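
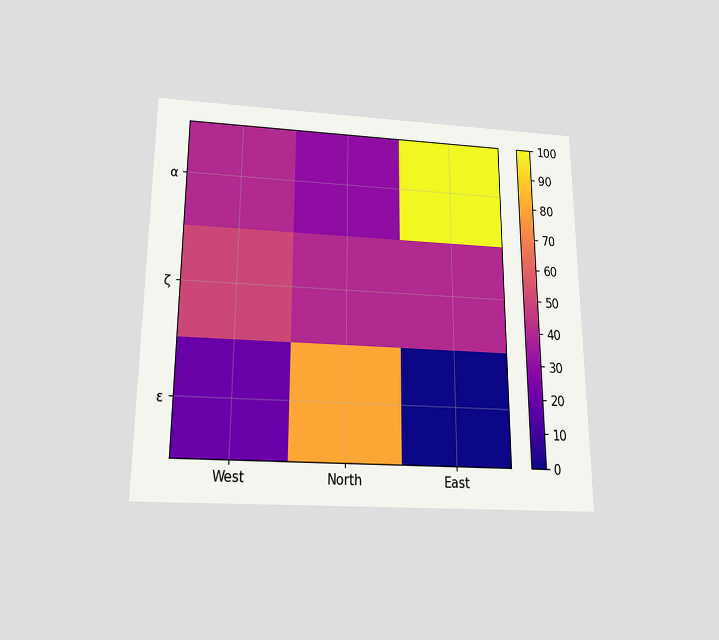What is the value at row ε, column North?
The chart is viewed slightly from below. Matching cell (ε, North) against the colorbar gives 80.

80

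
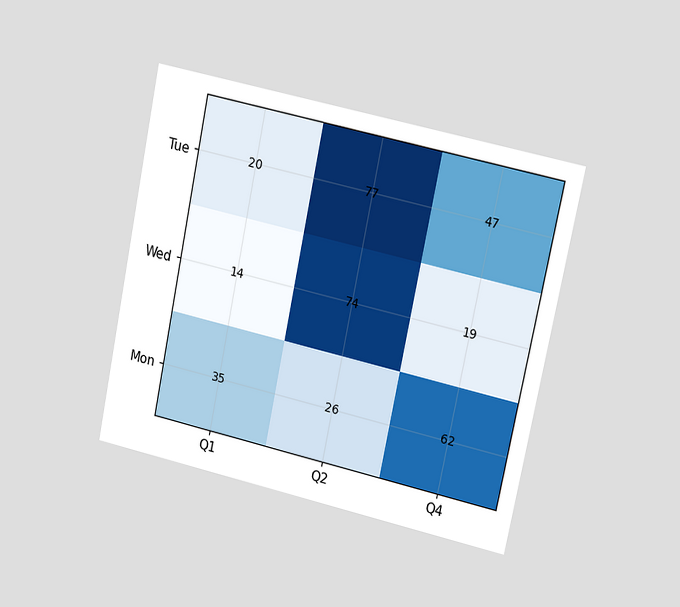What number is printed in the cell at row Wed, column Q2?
74

The chart is tilted about 12° clockwise and viewed slightly from the right. The (Wed, Q2) cell reads 74.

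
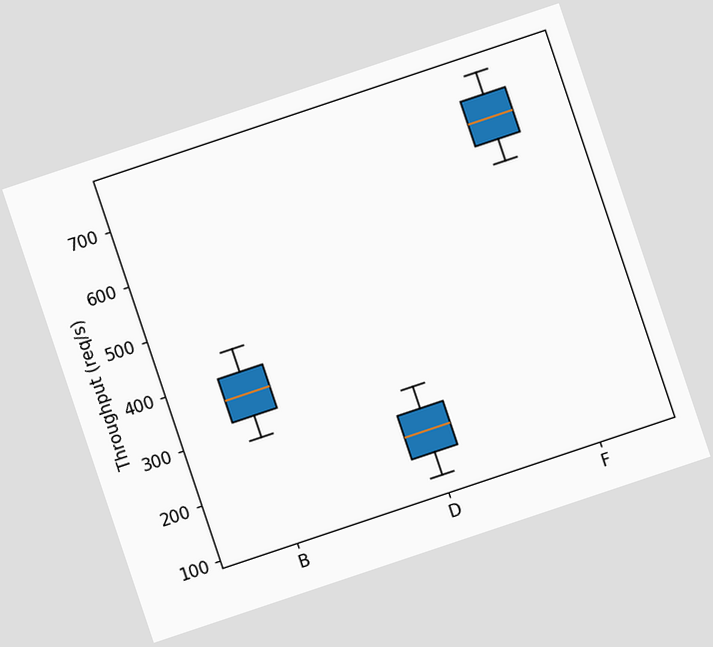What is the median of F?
680req/s

The chart is tilted about 19° counter-clockwise. The median line in the F box sits at 680req/s.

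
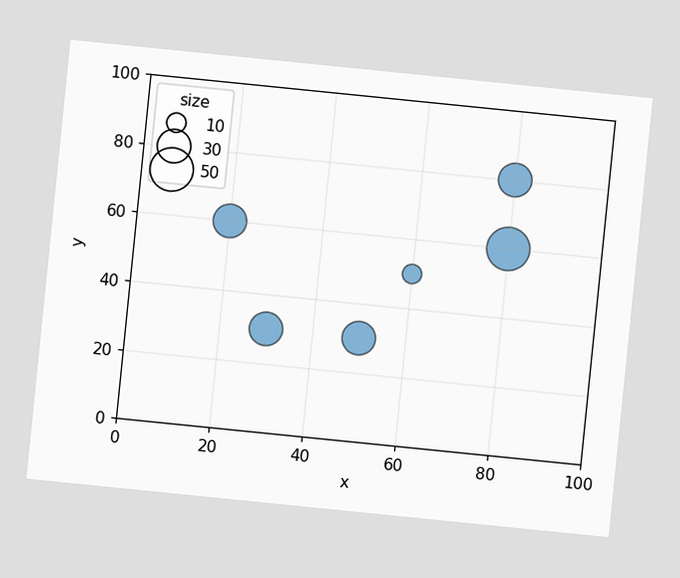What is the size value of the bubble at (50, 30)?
30

The chart is tilted about 6° clockwise. Matching the bubble at (50, 30) against the size legend gives 30.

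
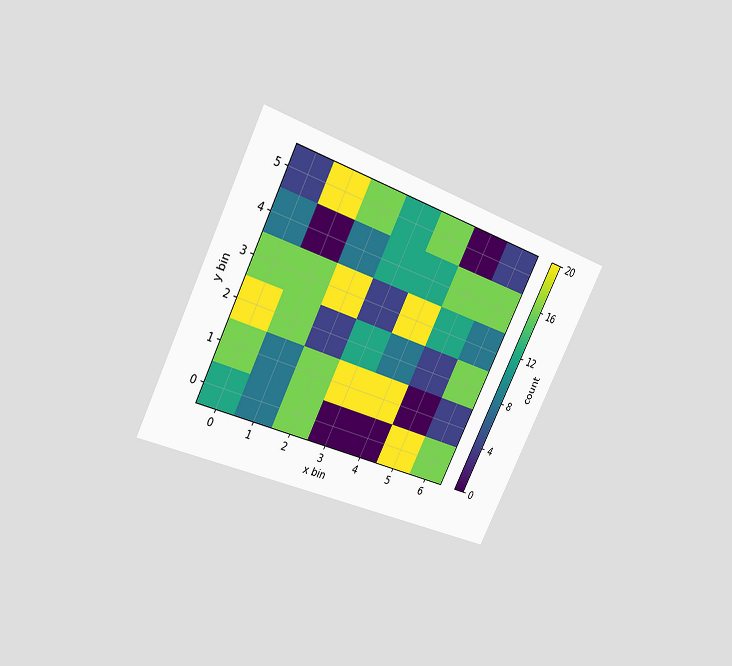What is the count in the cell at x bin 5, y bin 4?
16

The chart is tilted about 27° clockwise and viewed at a slight angle. Matching the cell (5, 4) against the colorbar gives 16.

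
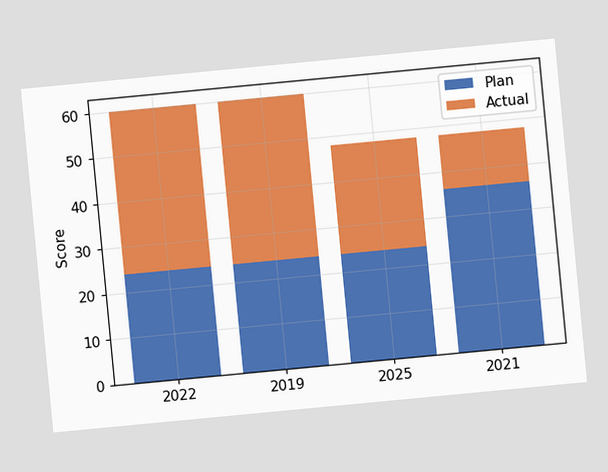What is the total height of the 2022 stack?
60

The chart is tilted about 5° counter-clockwise. The 2022 stack's top reaches 60 on the y-axis.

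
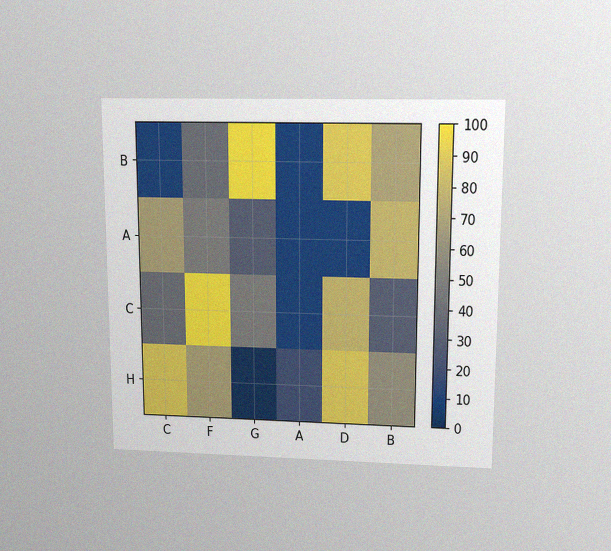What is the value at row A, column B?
The chart is viewed slightly from above, with some photo noise. Matching cell (A, B) against the colorbar gives 80.

80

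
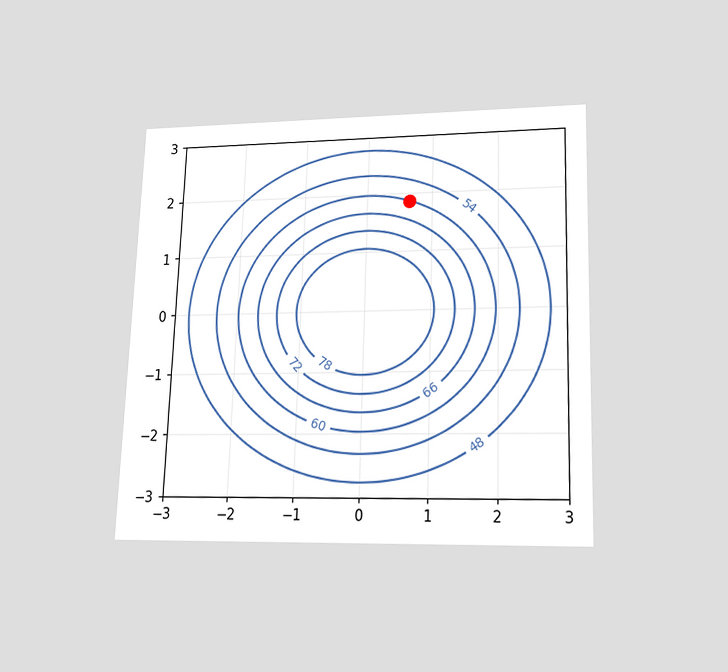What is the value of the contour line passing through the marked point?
The chart is viewed slightly from below. The marked point sits on the contour labelled 60.

60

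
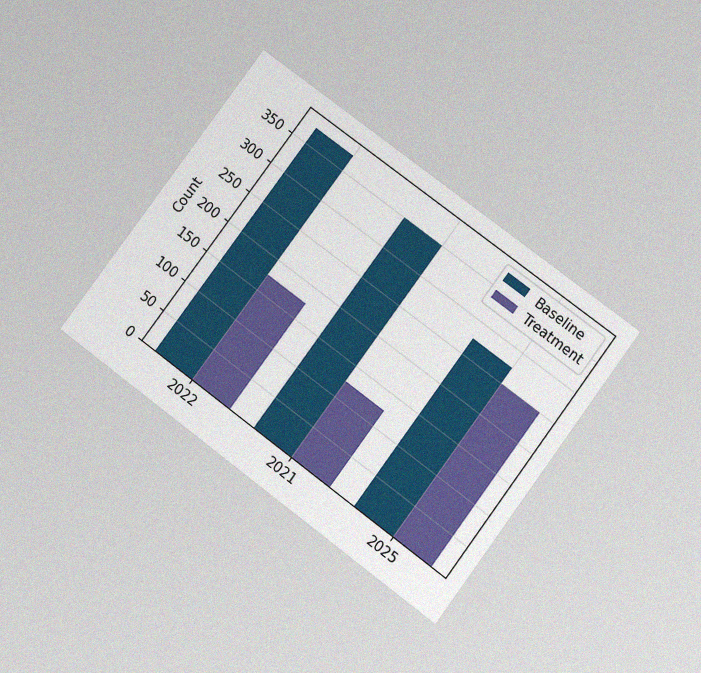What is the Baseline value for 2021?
350

The chart is tilted about 37° clockwise and viewed slightly from below, with some photo noise. The Baseline bar at 2021 reaches 350 on the y-axis.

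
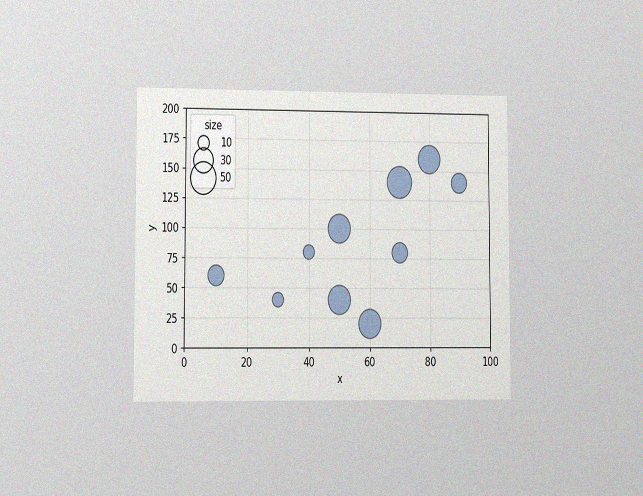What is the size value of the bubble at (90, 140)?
20

The chart is viewed at a slight angle, with some photo noise. Matching the bubble at (90, 140) against the size legend gives 20.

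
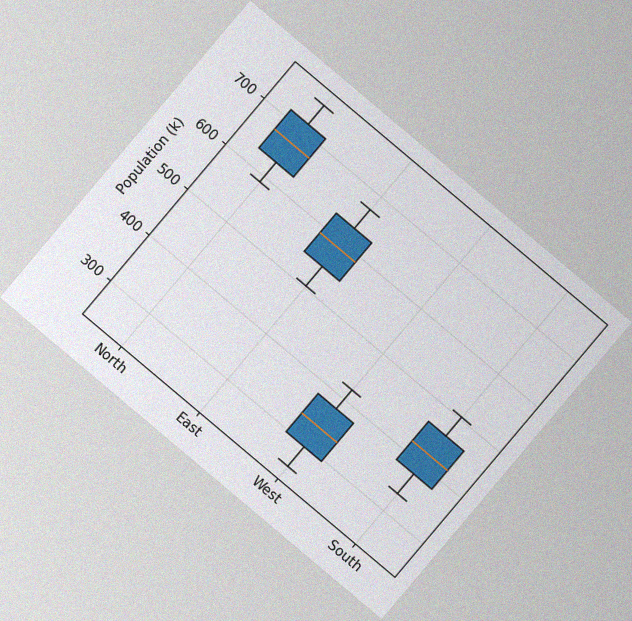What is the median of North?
The chart is tilted about 40° clockwise, with some photo noise. The median line in the North box sits at 672k.

672k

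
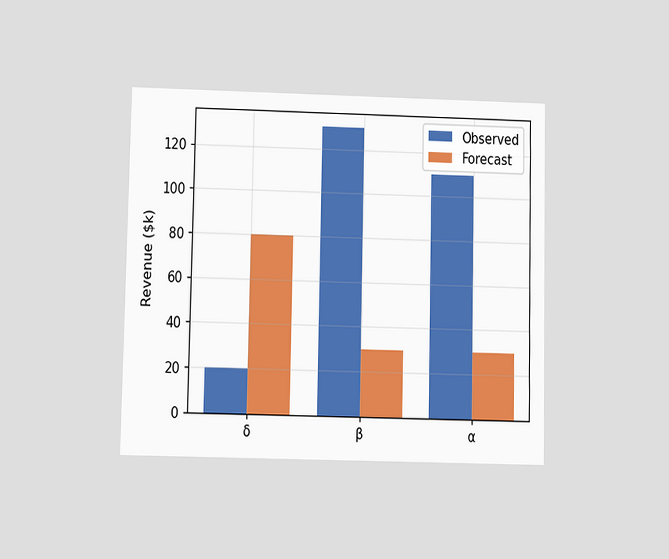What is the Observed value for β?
$130k

The chart is viewed at a slight angle. The Observed bar at β reaches $130k on the y-axis.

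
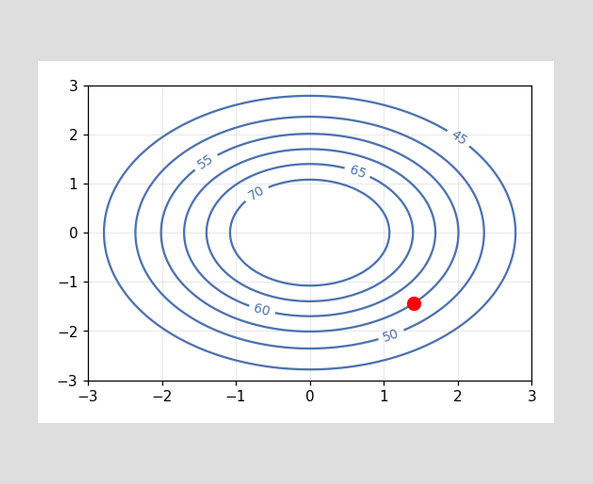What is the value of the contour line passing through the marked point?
55

The marked point sits on the contour labelled 55.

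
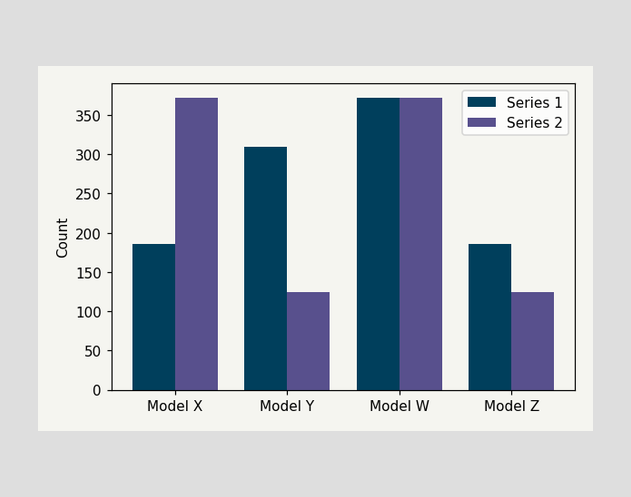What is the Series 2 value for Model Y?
The Series 2 bar at Model Y reaches 124 on the y-axis.

124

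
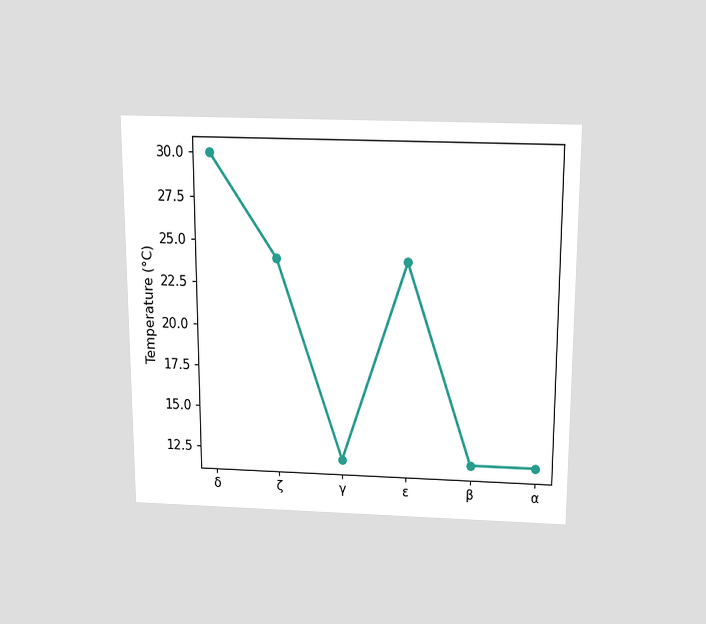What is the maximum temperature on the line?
30°C

The chart is viewed slightly from above. The highest point is at δ, and reading across to the y-axis gives 30°C.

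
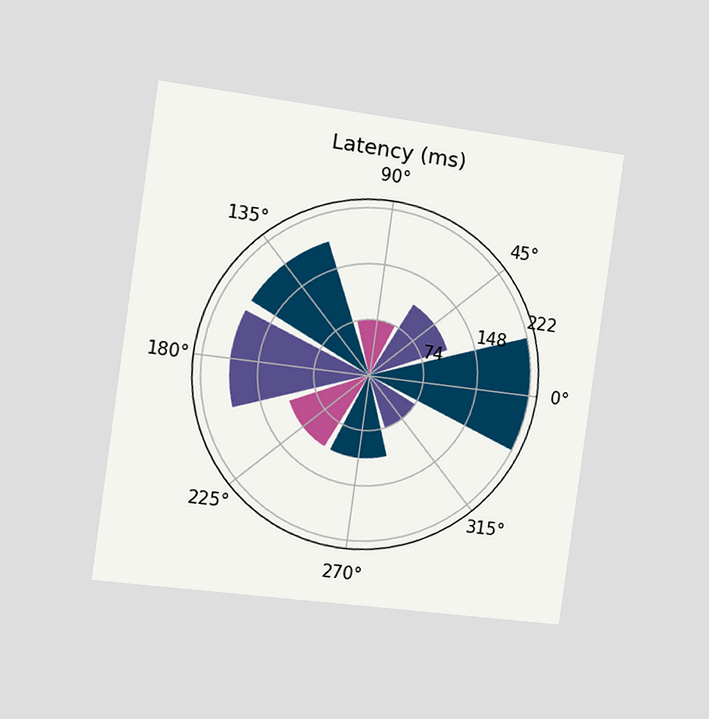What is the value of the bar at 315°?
74ms

The chart is tilted about 8° clockwise and viewed slightly from the left. The bar at 315° reaches 74ms on the radial axis.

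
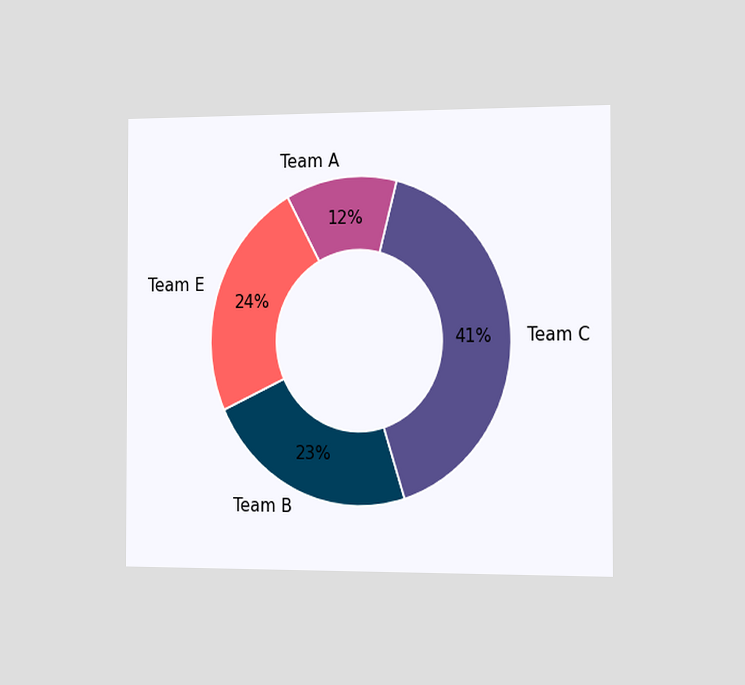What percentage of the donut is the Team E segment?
The chart is viewed slightly from the right. The Team E segment takes up 24% of the ring.

24%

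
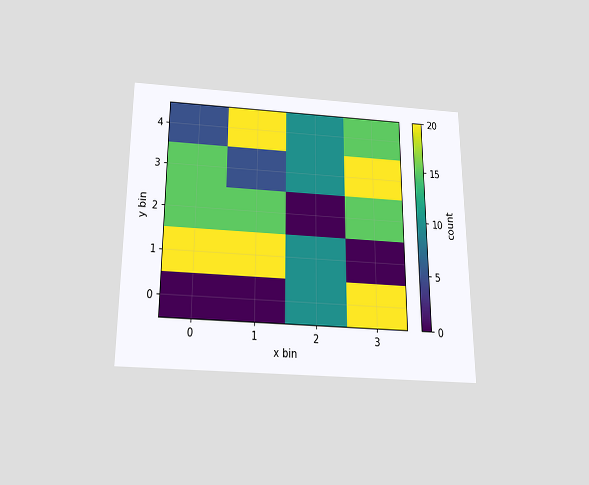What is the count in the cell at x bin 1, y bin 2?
15

The chart is viewed slightly from below. Matching the cell (1, 2) against the colorbar gives 15.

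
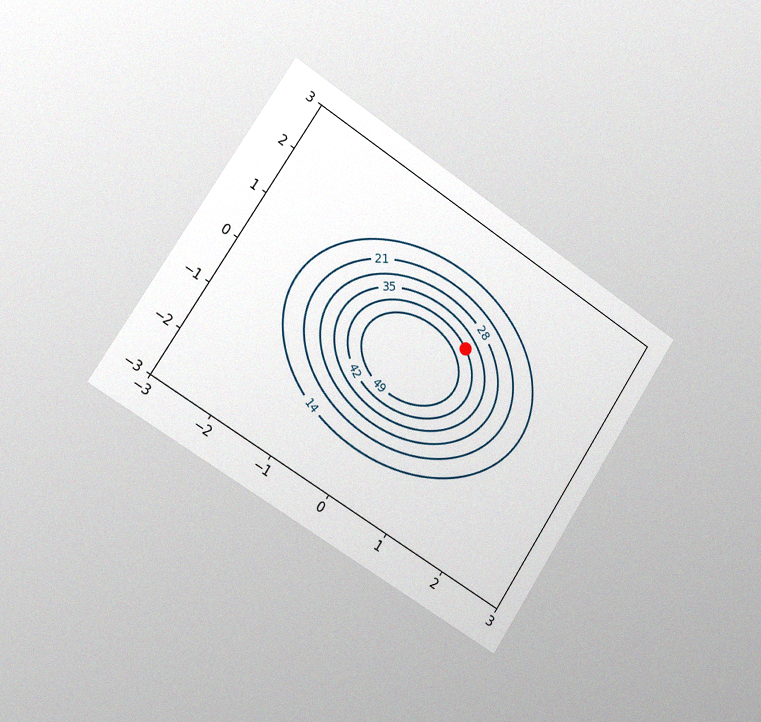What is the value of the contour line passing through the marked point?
The chart is tilted about 33° clockwise and viewed slightly from the left, with some photo noise. The marked point sits on the contour labelled 42.

42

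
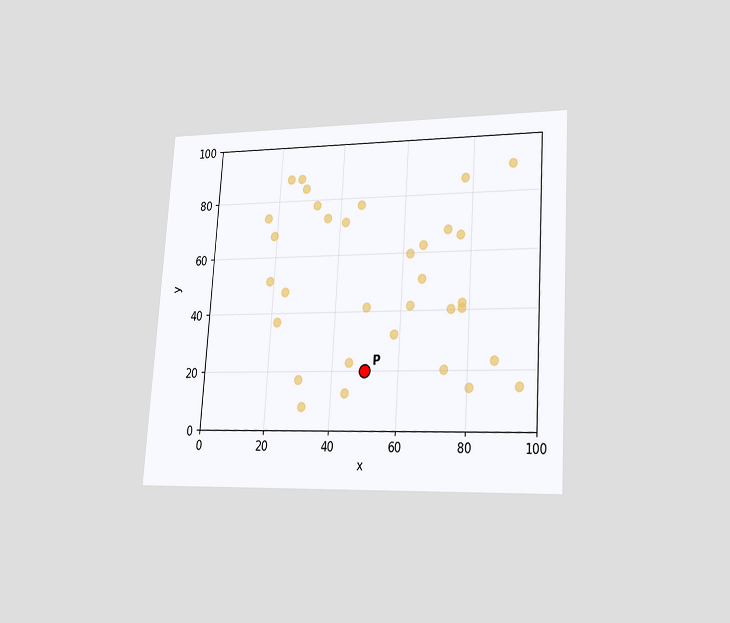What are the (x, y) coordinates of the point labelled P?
The chart is tilted about 4° clockwise and viewed at a slight angle. Following the gridlines from P to each axis, P sits at (50, 20).

(50, 20)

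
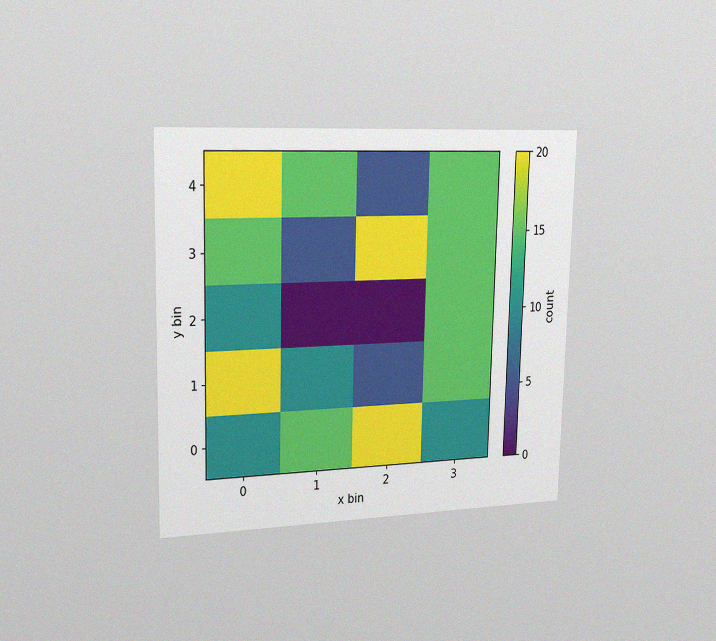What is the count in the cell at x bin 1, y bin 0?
The chart is viewed slightly from the left, with some photo noise. Matching the cell (1, 0) against the colorbar gives 15.

15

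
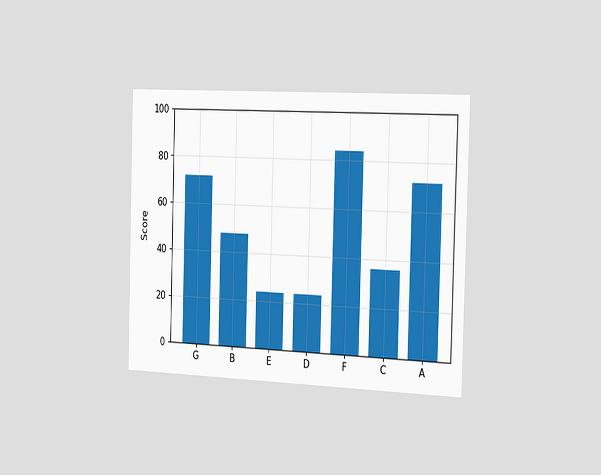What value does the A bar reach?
The chart is viewed slightly from the right. Reading along the chart's y-axis, the A bar reaches 72.

72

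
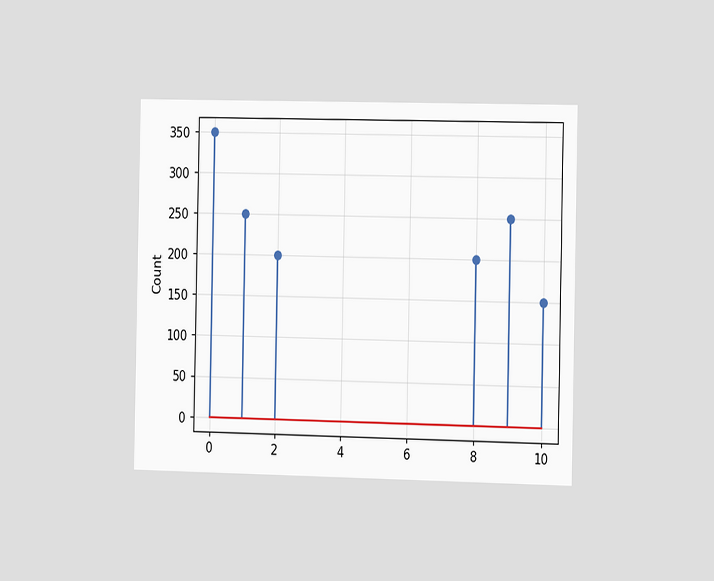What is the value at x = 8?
200

The chart is viewed slightly from the right. The stem at x=8 reaches 200.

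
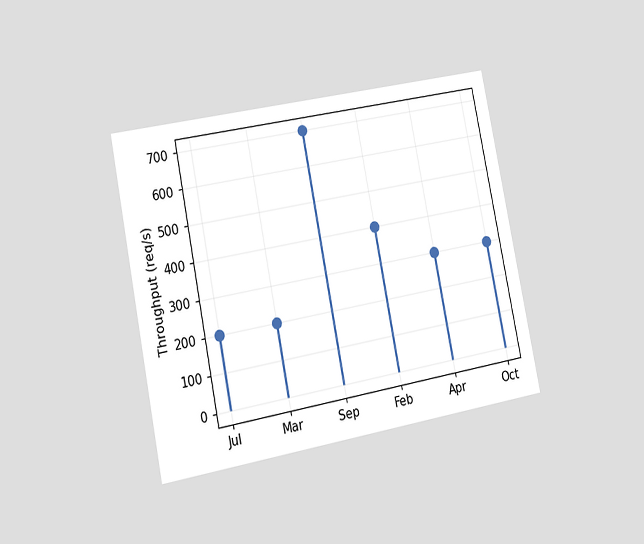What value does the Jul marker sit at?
The chart is tilted about 11° counter-clockwise and viewed slightly from the left. The Jul marker sits at 200req/s.

200req/s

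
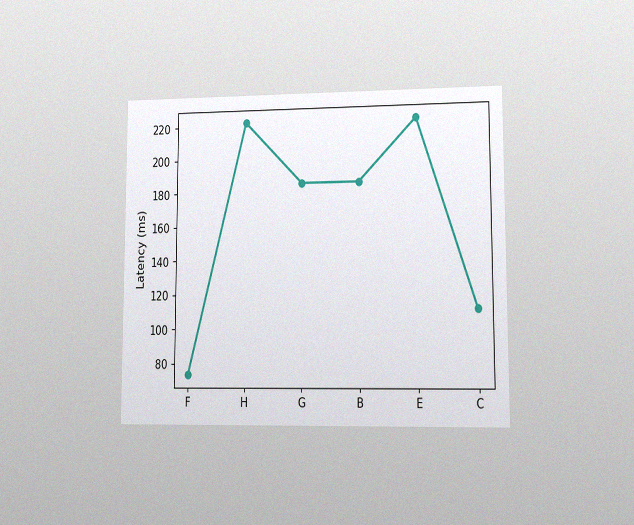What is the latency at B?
185ms

The chart is viewed at a slight angle, with some photo noise. At B, the line is at 185ms.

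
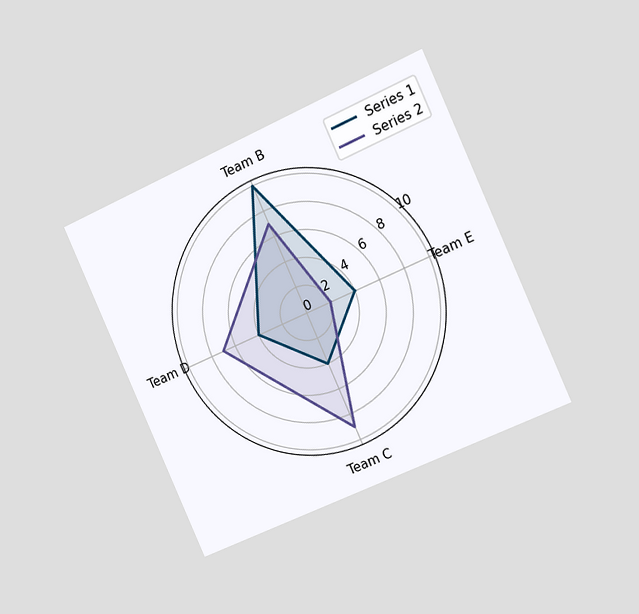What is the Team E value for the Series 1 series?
The chart is tilted about 24° counter-clockwise and viewed slightly from the right. On the Team E axis, Series 1 reaches 4.

4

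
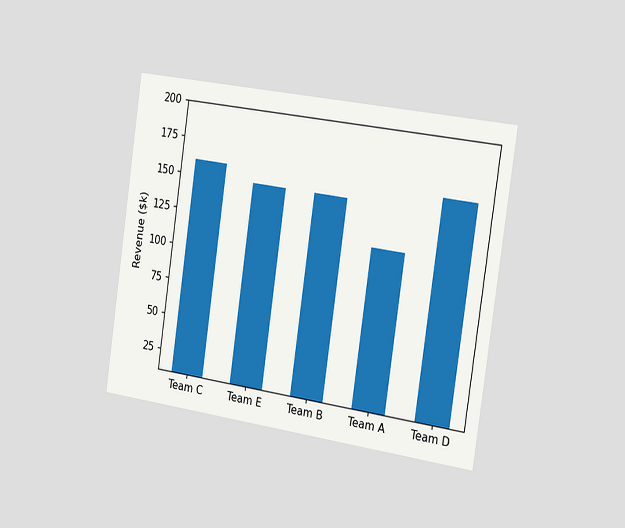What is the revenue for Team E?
$150k

The chart is tilted about 8° clockwise and viewed slightly from the right. Reading along the chart's y-axis, the Team E bar reaches $150k.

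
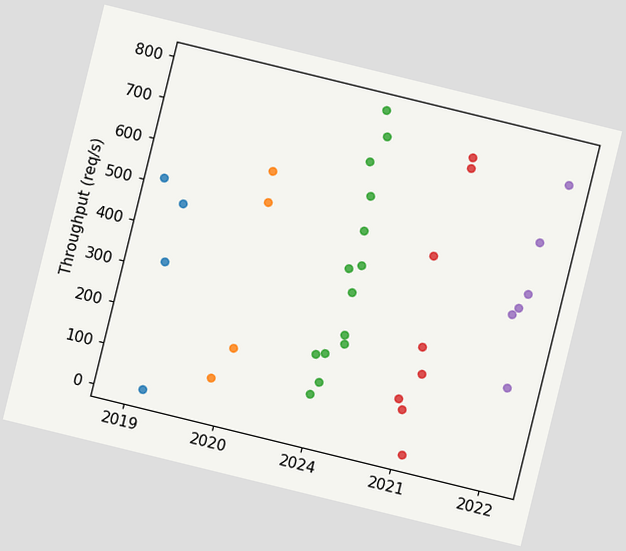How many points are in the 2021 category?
The chart is tilted about 14° clockwise. Counting the markers in the 2021 column gives 8.

8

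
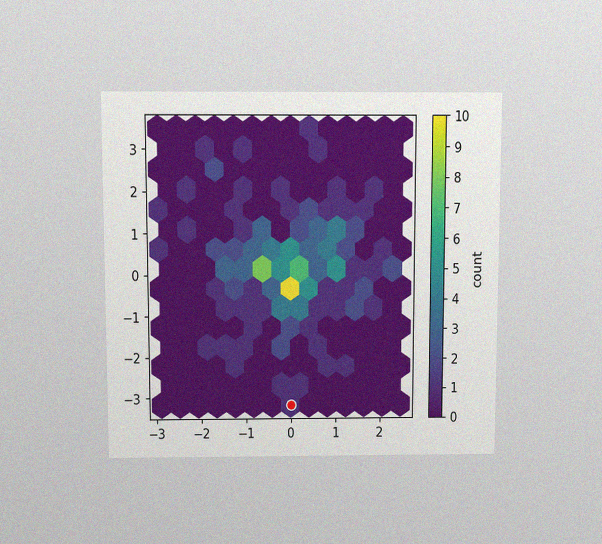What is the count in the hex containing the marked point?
1

The chart is viewed slightly from above, with some photo noise. The marked hex reads 1 on the colorbar.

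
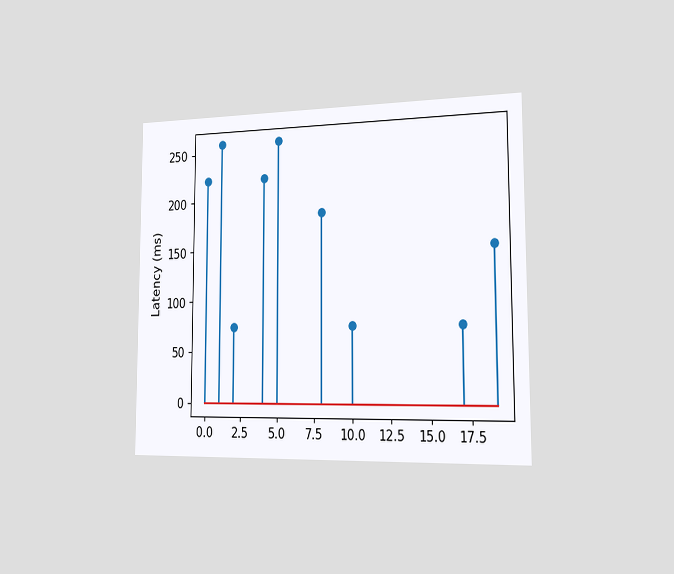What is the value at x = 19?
148ms

The chart is viewed slightly from the right. The stem at x=19 reaches 148ms.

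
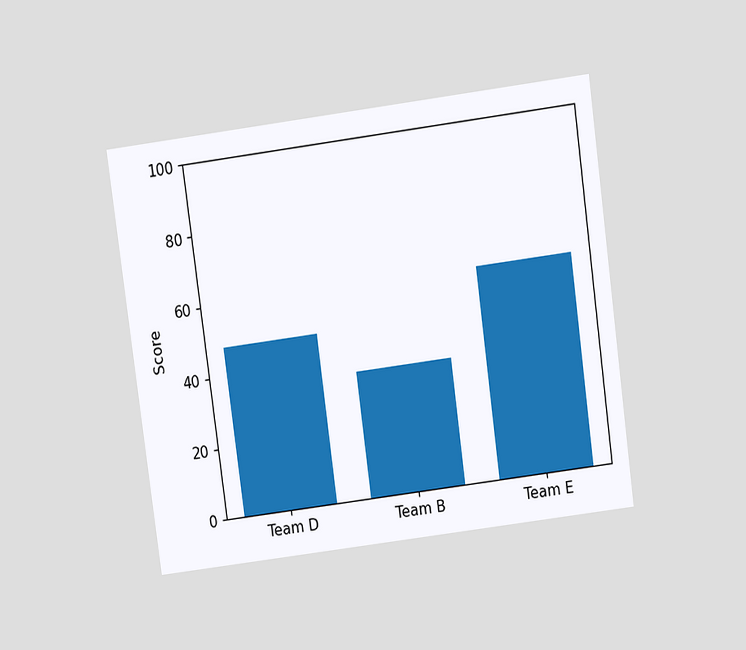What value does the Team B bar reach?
The chart is tilted about 8° counter-clockwise and viewed slightly from above. Reading along the chart's y-axis, the Team B bar reaches 36.

36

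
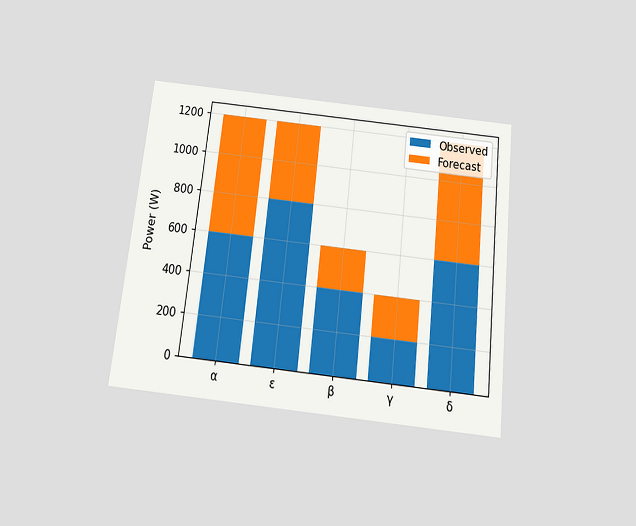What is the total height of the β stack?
600W

The chart is tilted about 6° clockwise and viewed slightly from below. The β stack's top reaches 600W on the y-axis.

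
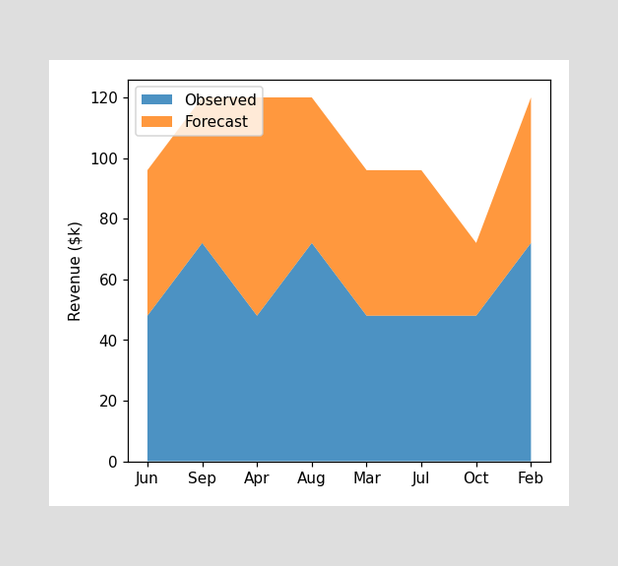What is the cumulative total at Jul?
$96k

The stacked total at Jul reaches $96k.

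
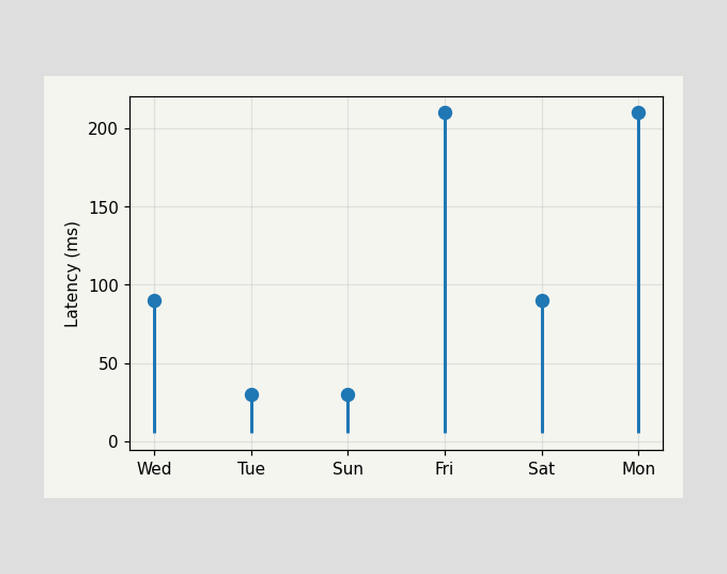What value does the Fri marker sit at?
The Fri marker sits at 210ms.

210ms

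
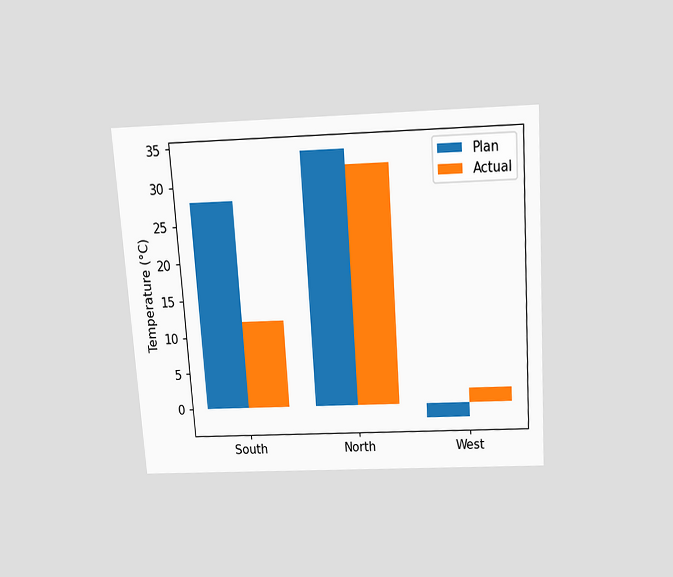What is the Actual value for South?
The chart is tilted about 4° counter-clockwise and viewed slightly from above. The Actual bar at South reaches 12°C on the y-axis.

12°C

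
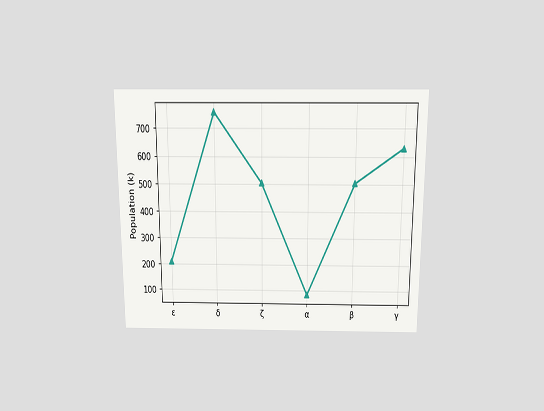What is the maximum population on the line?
756k

The chart is viewed slightly from above. The highest point is at δ, and reading across to the y-axis gives 756k.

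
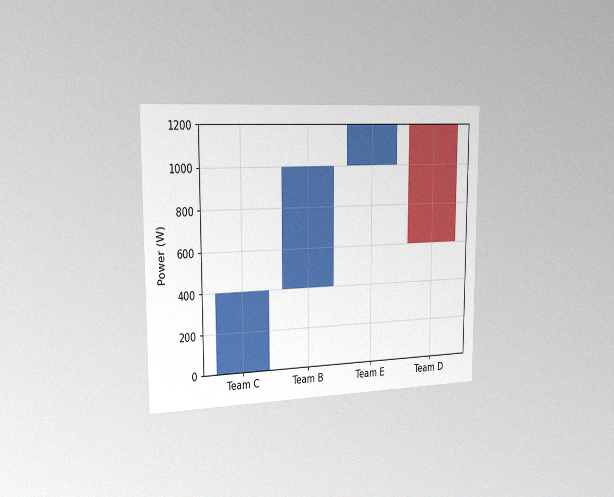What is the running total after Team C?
The chart is viewed slightly from the left, with some photo noise. After Team C the running total reaches 400W.

400W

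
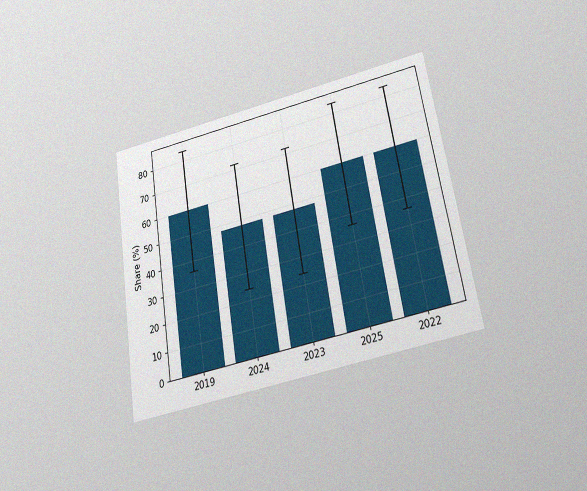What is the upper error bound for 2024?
The chart is tilted about 9° counter-clockwise and viewed slightly from below, with some photo noise. The 2024 bar's upper whisker reaches 72%.

72%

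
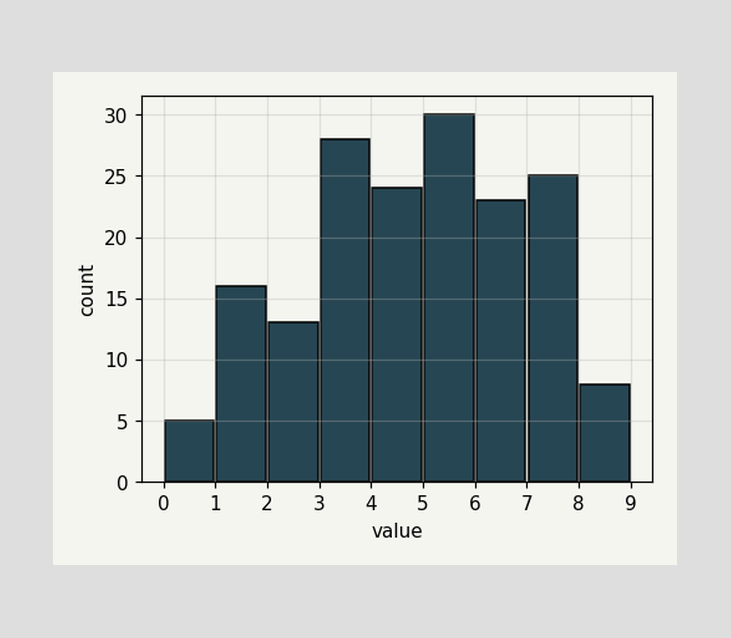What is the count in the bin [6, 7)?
The [6, 7) bin has height 23.

23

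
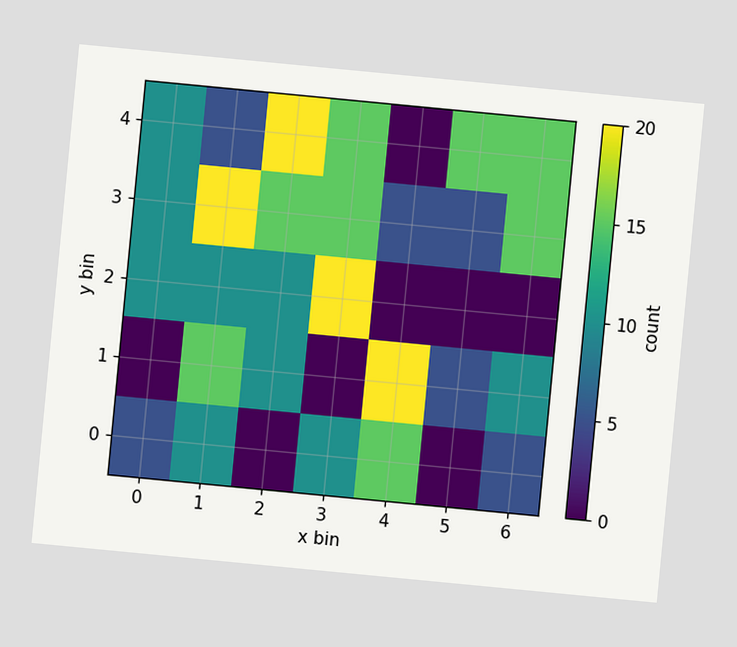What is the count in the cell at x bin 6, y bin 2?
0

The chart is tilted about 5° clockwise. Matching the cell (6, 2) against the colorbar gives 0.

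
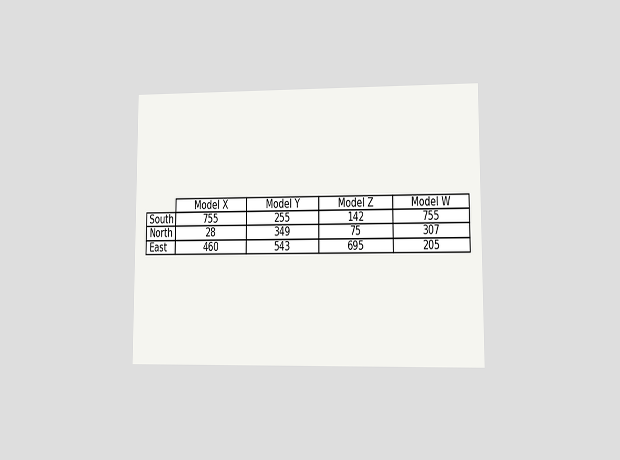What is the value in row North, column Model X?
The chart is viewed at a slight angle. The (North, Model X) cell reads 28.

28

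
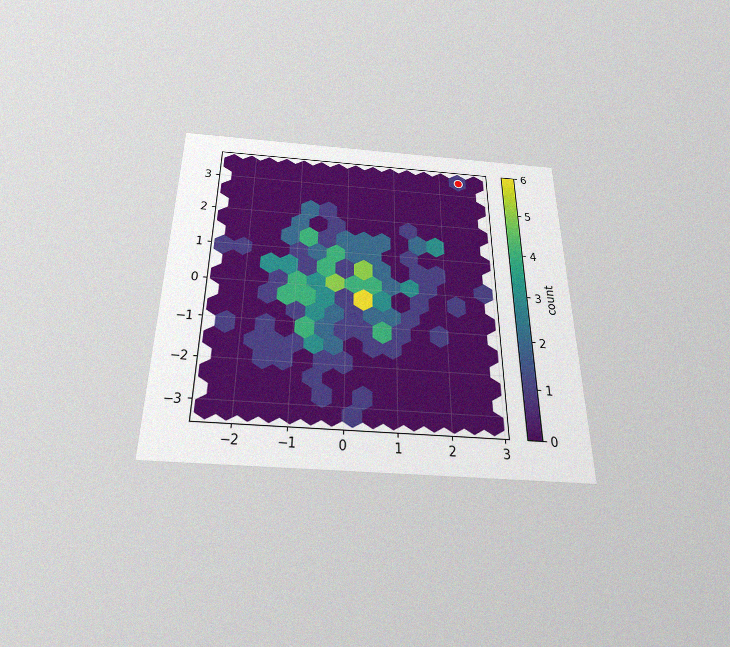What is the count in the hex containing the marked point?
1

The chart is viewed slightly from below, with some photo noise. The marked hex reads 1 on the colorbar.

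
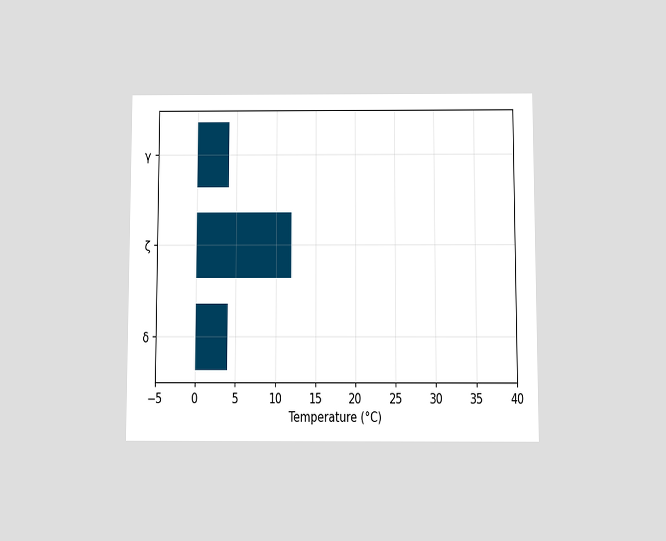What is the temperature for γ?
4°C

The chart is viewed at a slight angle. Reading along the chart's x-axis, the γ bar reaches 4°C.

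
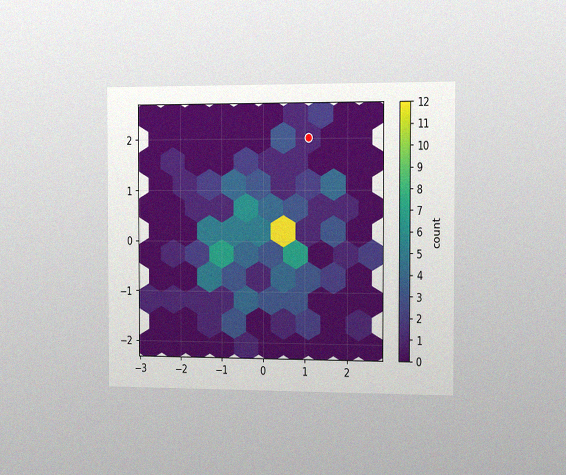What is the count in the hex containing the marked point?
The chart is viewed slightly from the right, with some photo noise. The marked hex reads 1 on the colorbar.

1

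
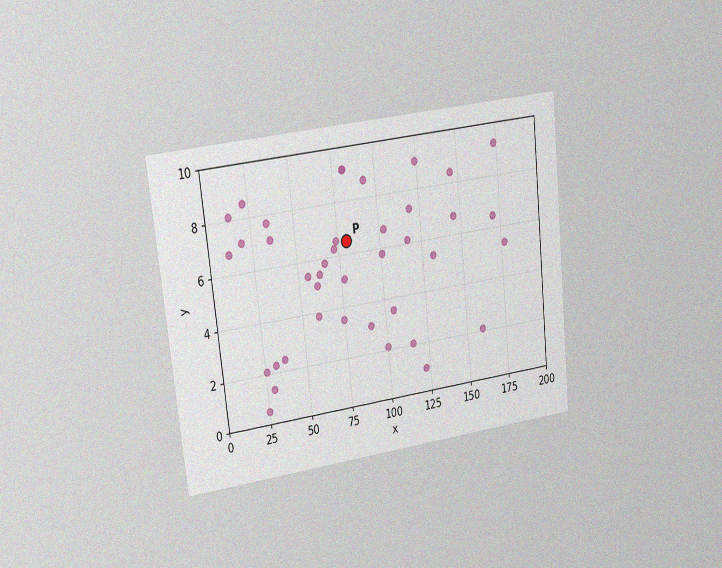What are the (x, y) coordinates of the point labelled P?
The chart is tilted about 6° counter-clockwise and viewed at a slight angle, with some photo noise. Following the gridlines from P to each axis, P sits at (80, 6.5).

(80, 6.5)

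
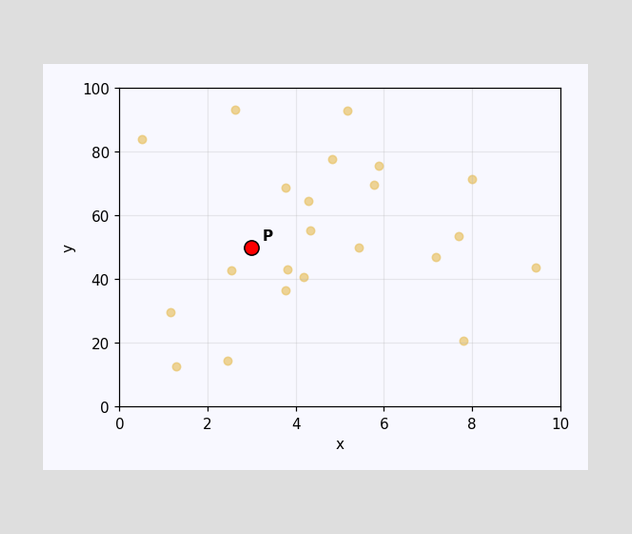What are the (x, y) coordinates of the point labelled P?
Following the gridlines from P to each axis, P sits at (3, 50).

(3, 50)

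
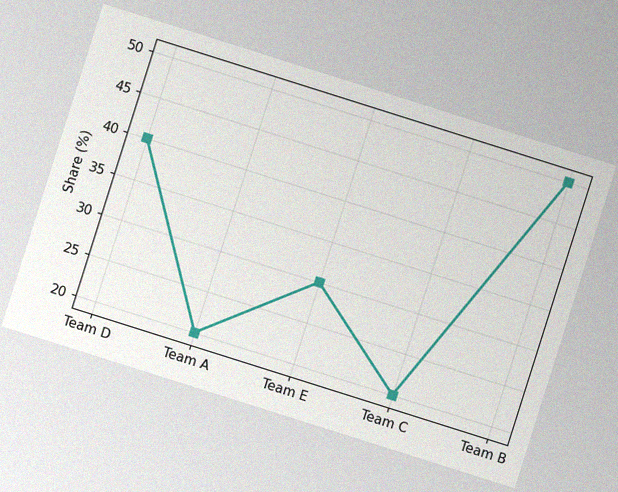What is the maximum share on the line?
The chart is tilted about 18° clockwise, with some photo noise. The highest point is at Team B, and reading across to the y-axis gives 50%.

50%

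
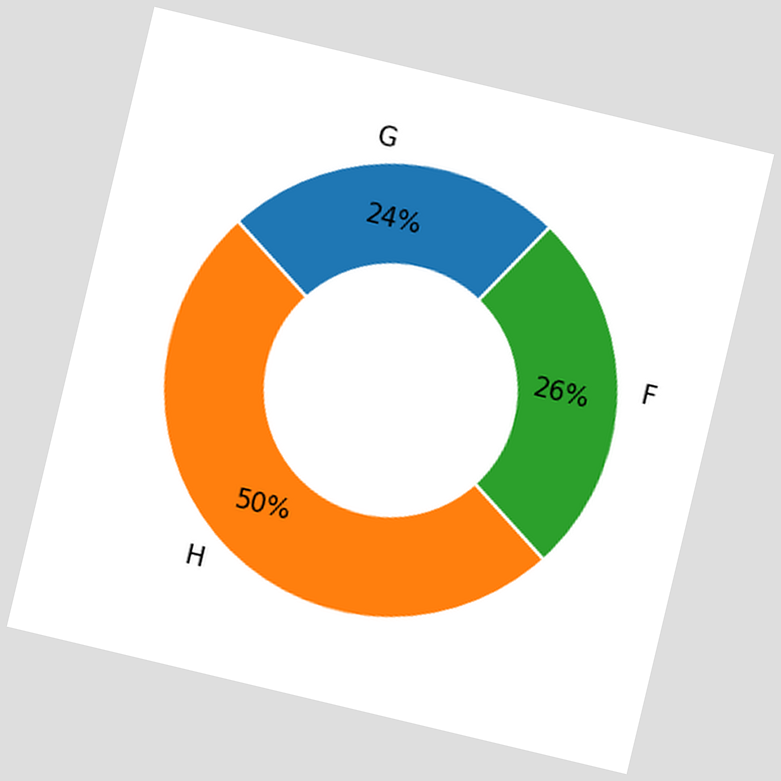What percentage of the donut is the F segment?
26%

The chart is tilted about 13° clockwise. The F segment takes up 26% of the ring.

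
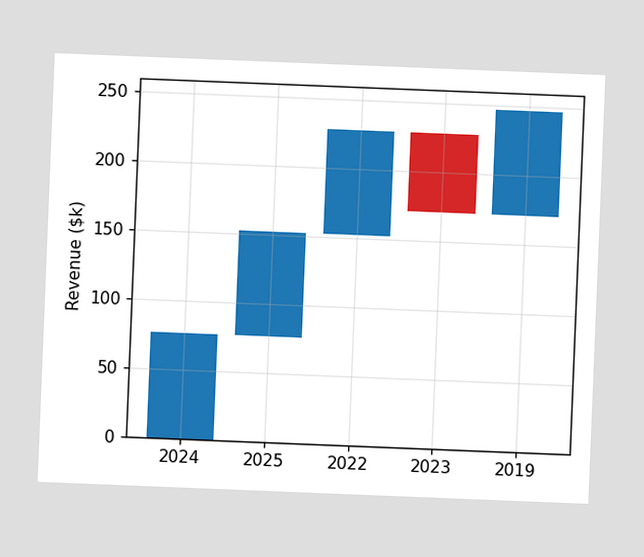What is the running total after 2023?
The chart is tilted about 2° clockwise. After 2023 the running total reaches $171k.

$171k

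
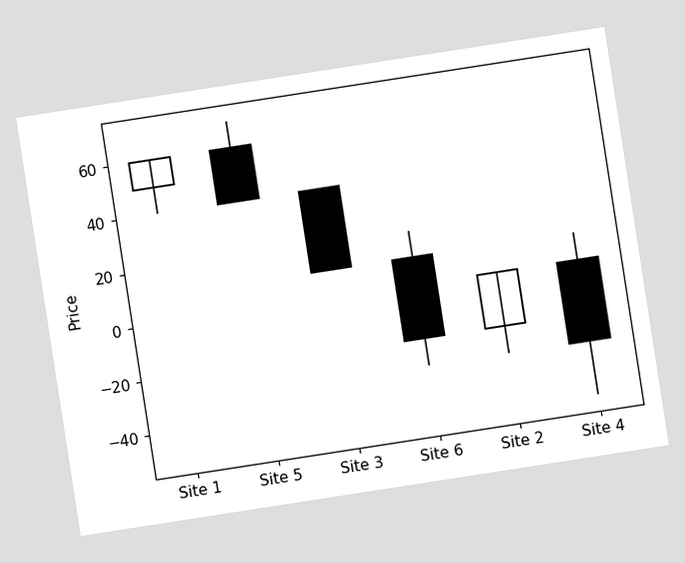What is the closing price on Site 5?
The chart is tilted about 9° counter-clockwise. The Site 5 candle closes at 40.

40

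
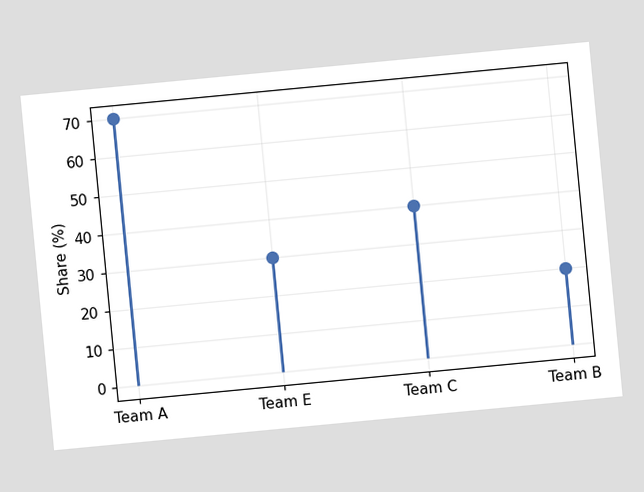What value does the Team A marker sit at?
70%

The chart is tilted about 5° counter-clockwise. The Team A marker sits at 70%.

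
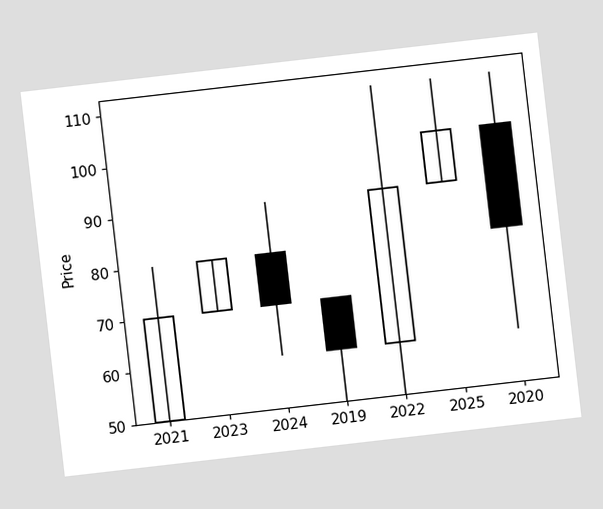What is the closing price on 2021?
The chart is tilted about 7° counter-clockwise. The 2021 candle closes at 70.

70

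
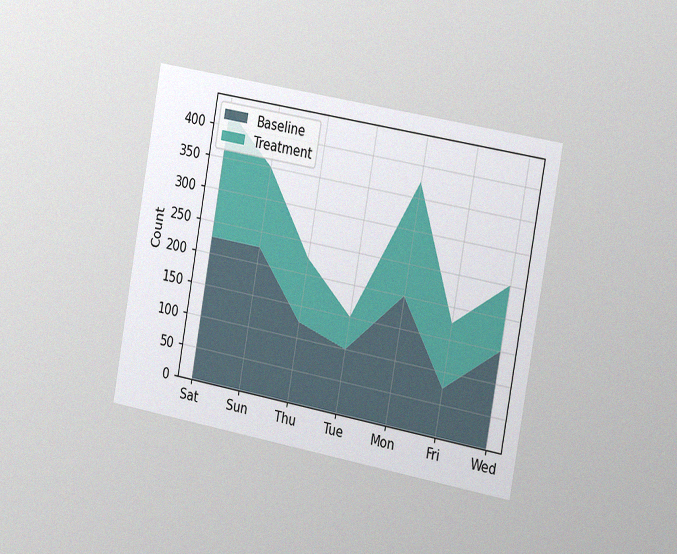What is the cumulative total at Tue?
150

The chart is tilted about 10° clockwise and viewed slightly from the right, with some photo noise. The stacked total at Tue reaches 150.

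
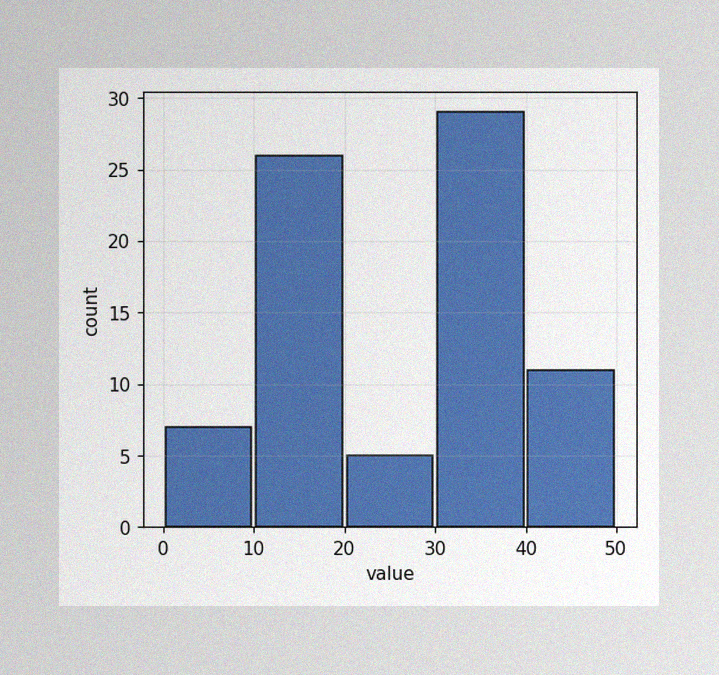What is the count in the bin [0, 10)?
The image has some photo noise and uneven lighting. The [0, 10) bin has height 7.

7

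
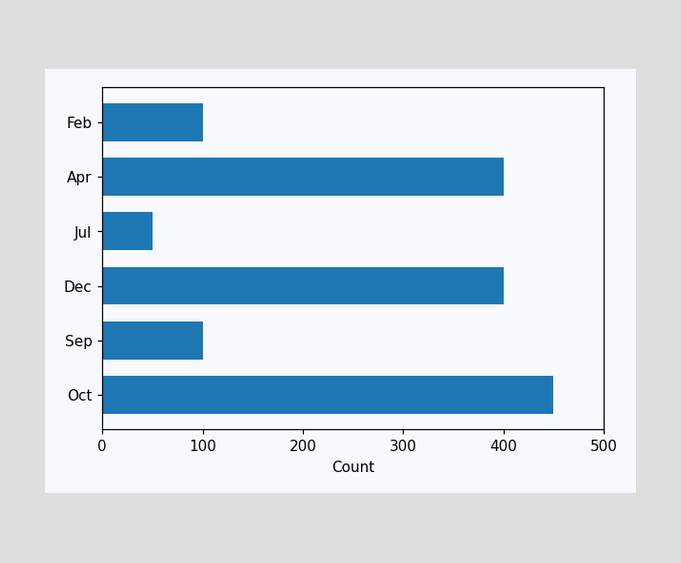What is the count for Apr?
400

Reading along the chart's x-axis, the Apr bar reaches 400.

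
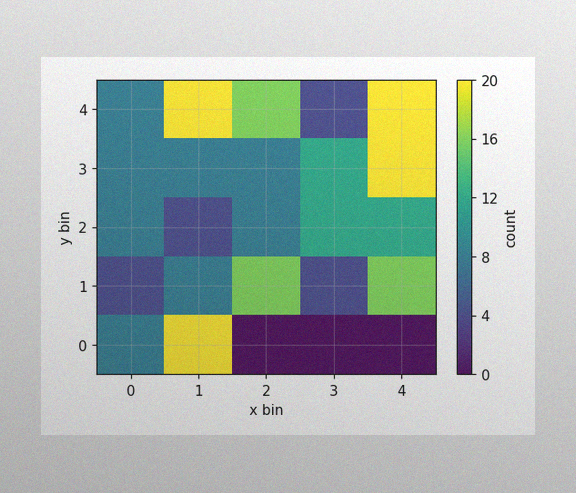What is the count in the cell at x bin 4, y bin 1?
16

The image has some photo noise and uneven lighting. Matching the cell (4, 1) against the colorbar gives 16.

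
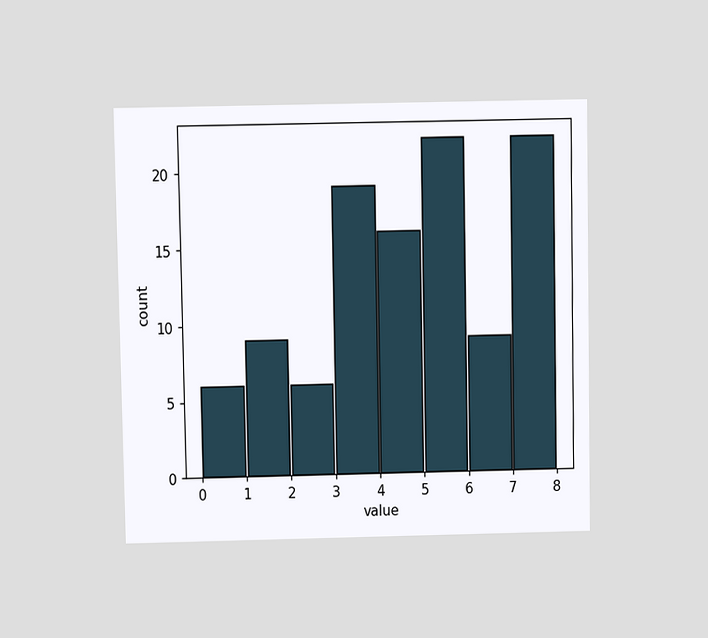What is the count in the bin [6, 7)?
The chart is viewed at a slight angle. The [6, 7) bin has height 9.

9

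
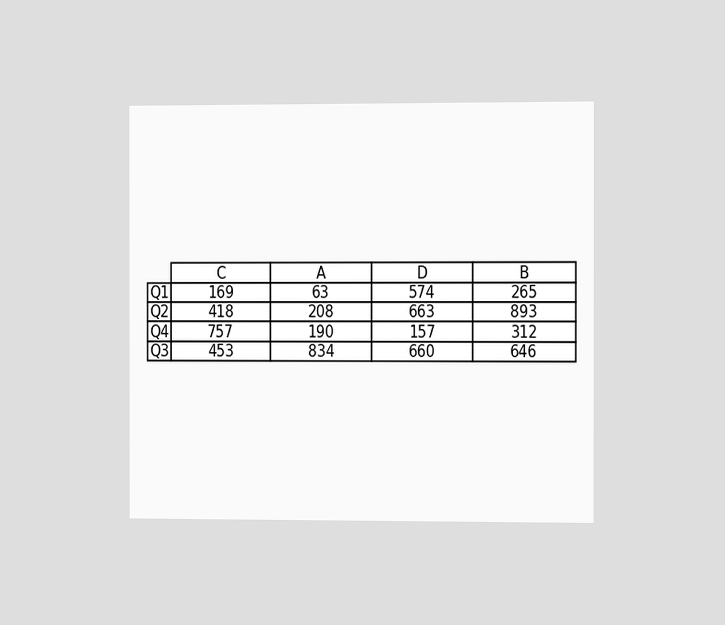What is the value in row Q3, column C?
453

The chart is viewed slightly from the right. The (Q3, C) cell reads 453.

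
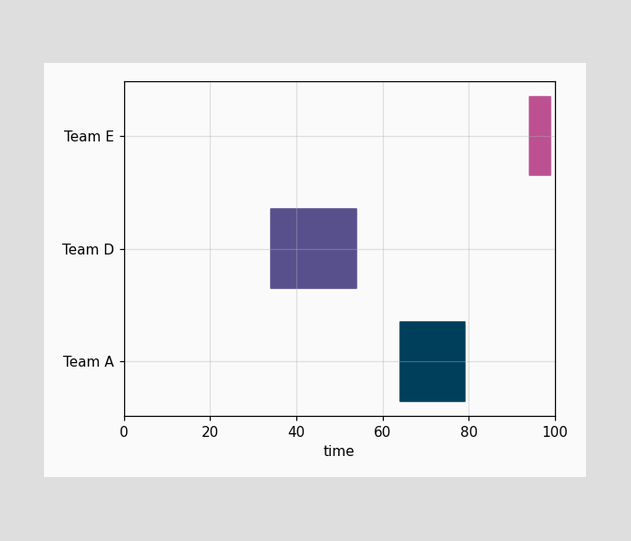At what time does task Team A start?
64

The Team A bar begins at t=64.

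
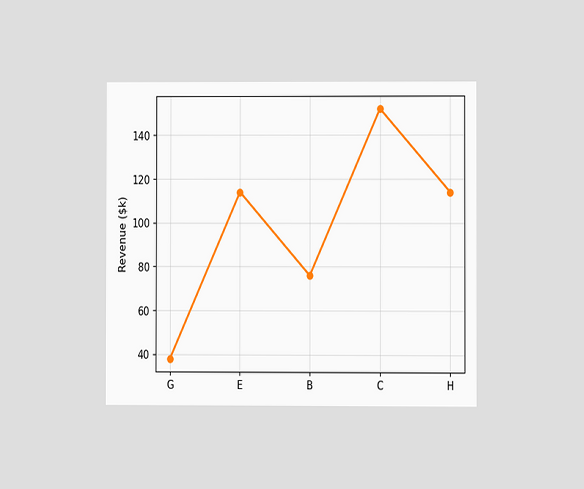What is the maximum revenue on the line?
$152k

The chart is viewed at a slight angle. The highest point is at C, and reading across to the y-axis gives $152k.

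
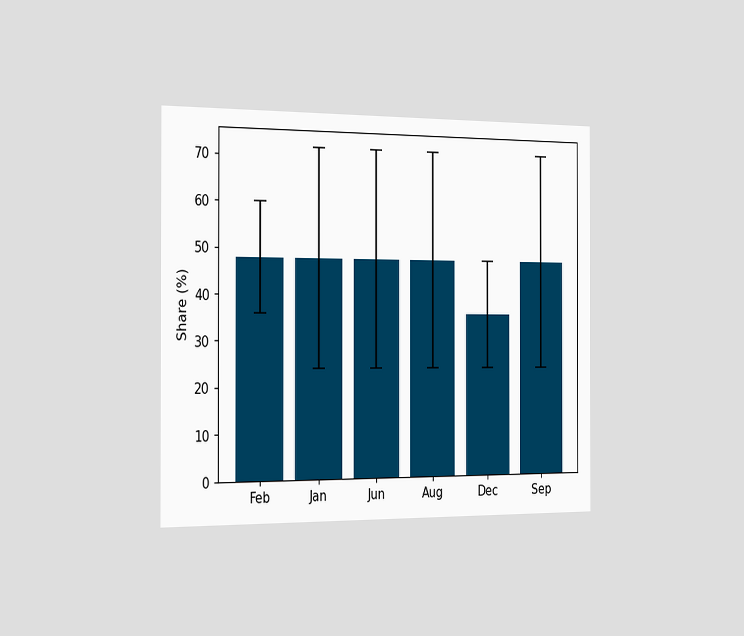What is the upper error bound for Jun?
72%

The chart is viewed slightly from the left. The Jun bar's upper whisker reaches 72%.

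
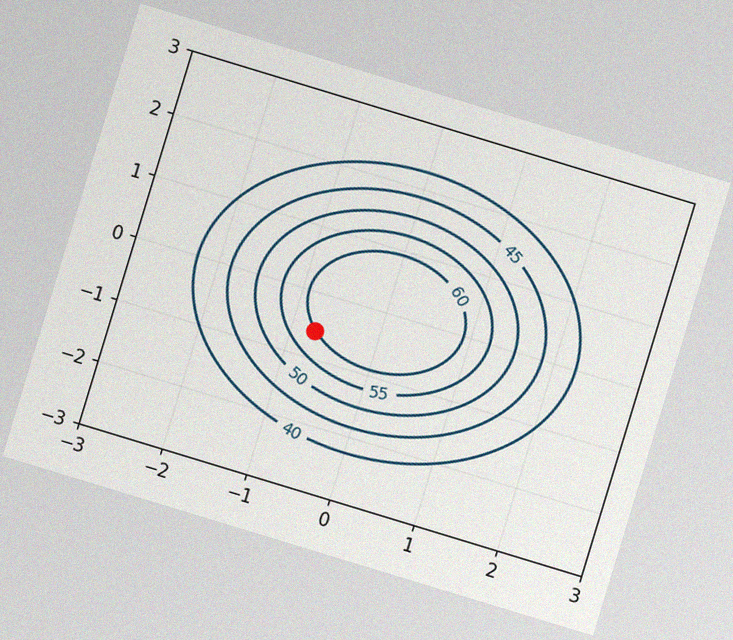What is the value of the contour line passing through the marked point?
60

The chart is tilted about 17° clockwise, with some photo noise. The marked point sits on the contour labelled 60.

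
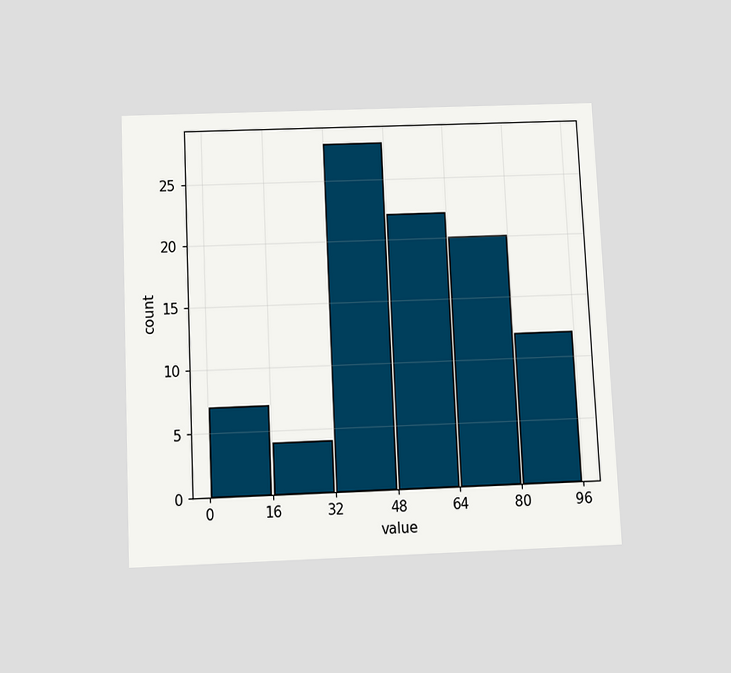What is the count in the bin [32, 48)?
The chart is tilted about 3° counter-clockwise and viewed slightly from below. The [32, 48) bin has height 28.

28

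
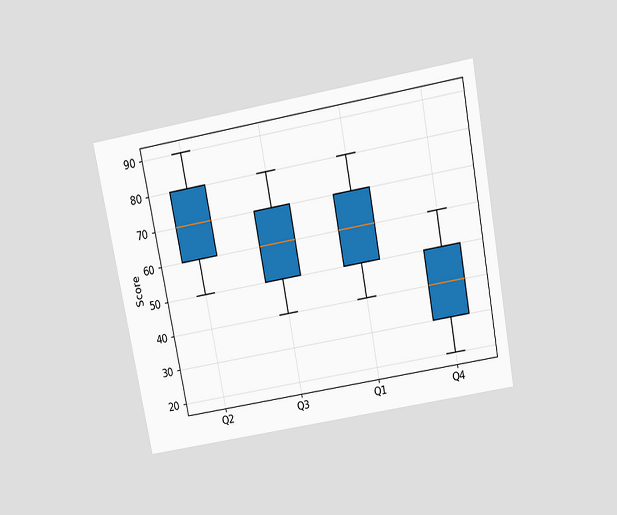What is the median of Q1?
The chart is tilted about 11° counter-clockwise and viewed slightly from above. The median line in the Q1 box sits at 60.

60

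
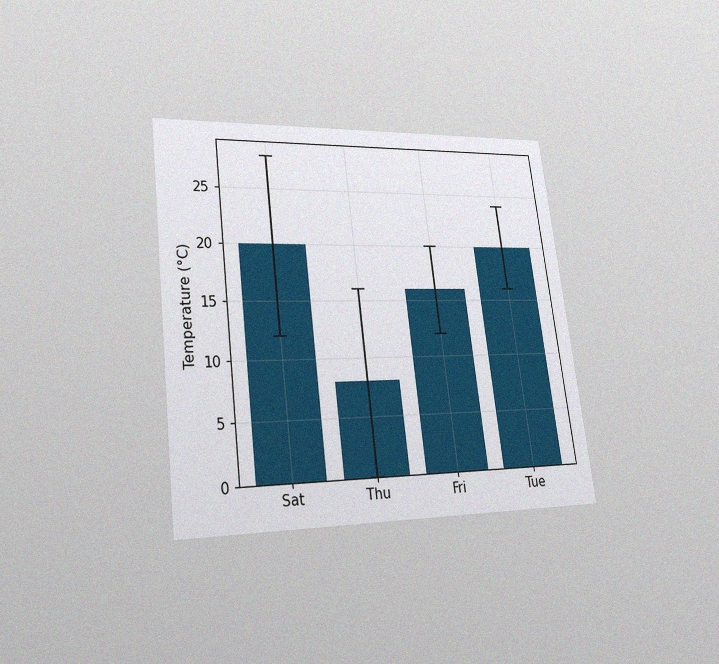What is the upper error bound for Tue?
The chart is tilted about 7° counter-clockwise and viewed at a slight angle, with some photo noise. The Tue bar's upper whisker reaches 24°C.

24°C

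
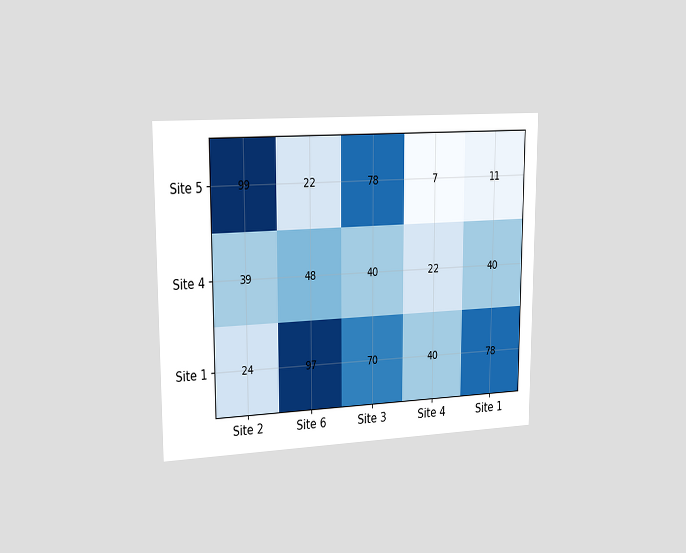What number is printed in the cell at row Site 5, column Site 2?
The chart is viewed slightly from the left. The (Site 5, Site 2) cell reads 99.

99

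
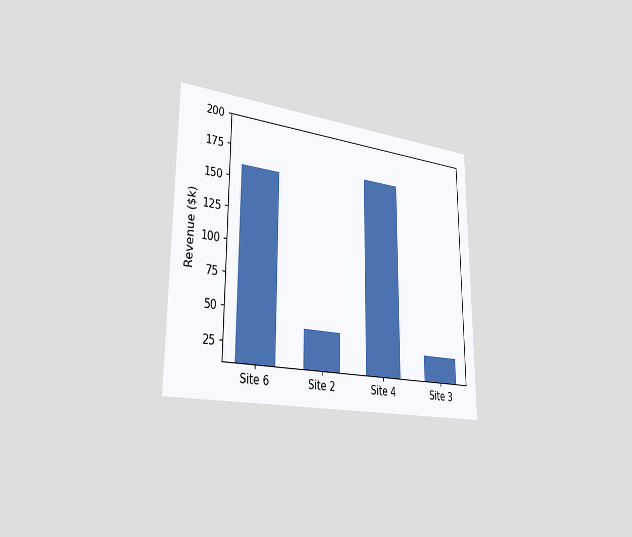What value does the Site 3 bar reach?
$30k

The chart is viewed slightly from the left. Reading along the chart's y-axis, the Site 3 bar reaches $30k.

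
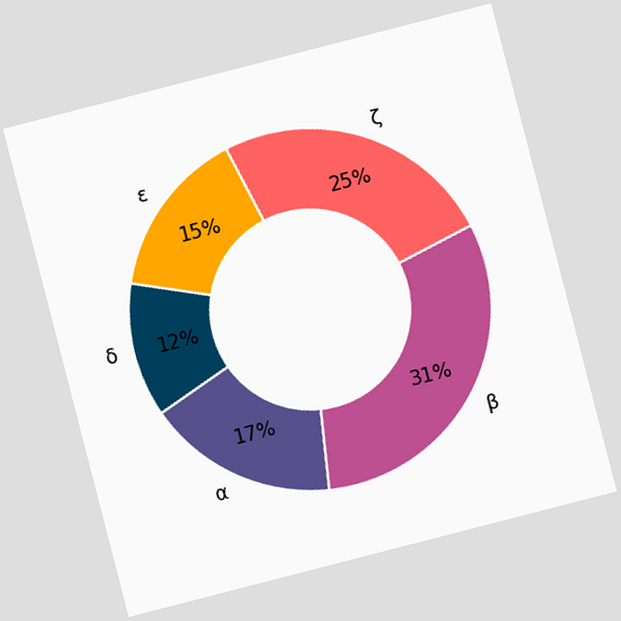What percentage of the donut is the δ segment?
12%

The chart is tilted about 14° counter-clockwise. The δ segment takes up 12% of the ring.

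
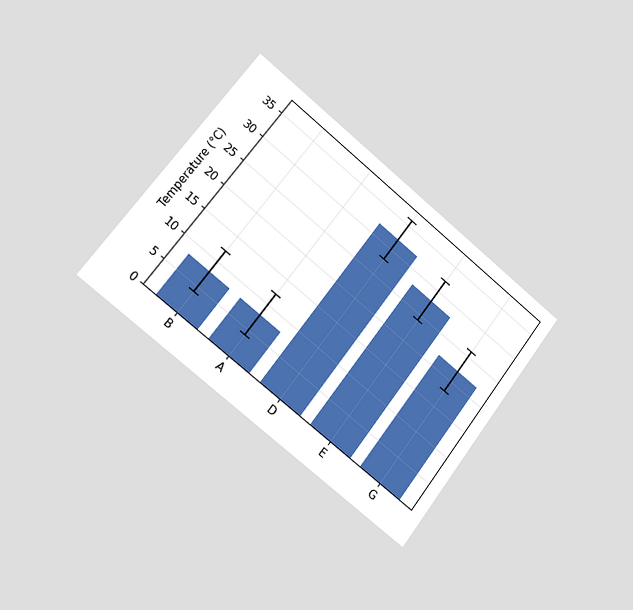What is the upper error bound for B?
12°C

The chart is tilted about 38° clockwise and viewed slightly from the left. The B bar's upper whisker reaches 12°C.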